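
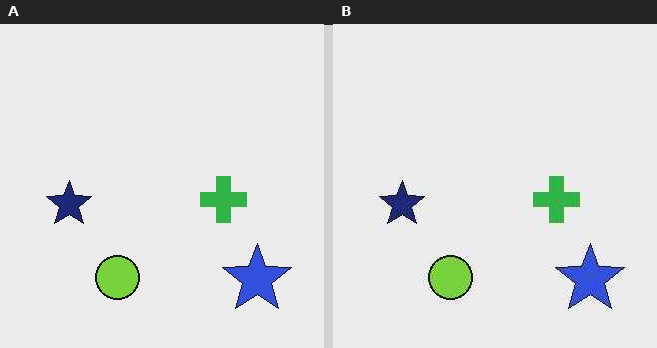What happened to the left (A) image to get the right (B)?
This is the original image given moderate JPEG compression.

Blocky 8×8 compression artifacts appear around shape edges and the flat background shows ringing — characteristic JPEG degradation.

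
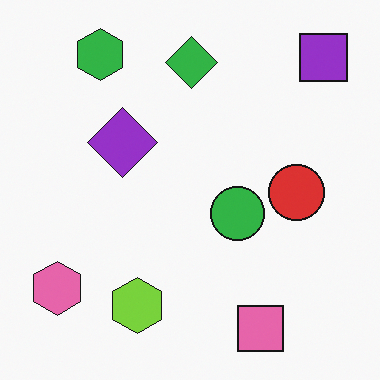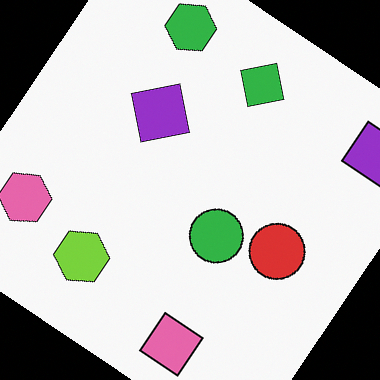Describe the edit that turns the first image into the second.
The transformation is: rotated clockwise by a large amount — several tens of degrees.

Every shape is tilted by the same angle and the image corners show triangular fill wedges — a whole-image rotation by a non-right angle.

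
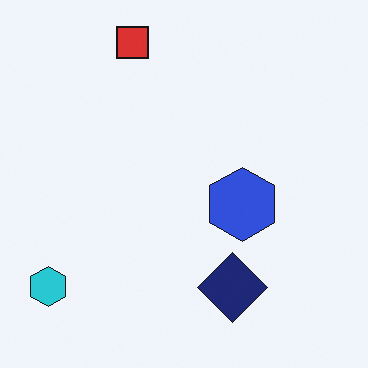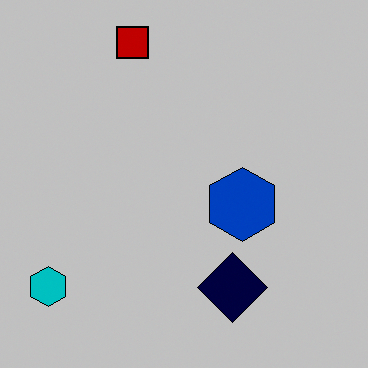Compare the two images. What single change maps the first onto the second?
This is the original image heavily posterized to just a handful of flat colors.

Each flat color has snapped to a coarser quantized level — most visibly, the near-white background has dropped to a flat grey.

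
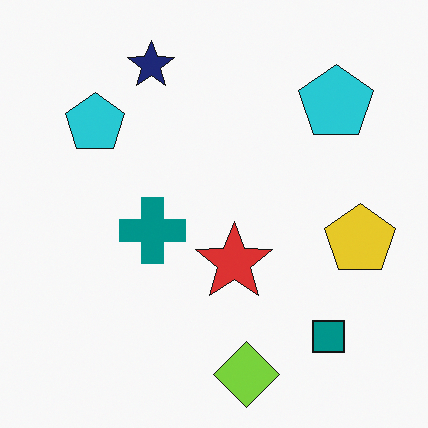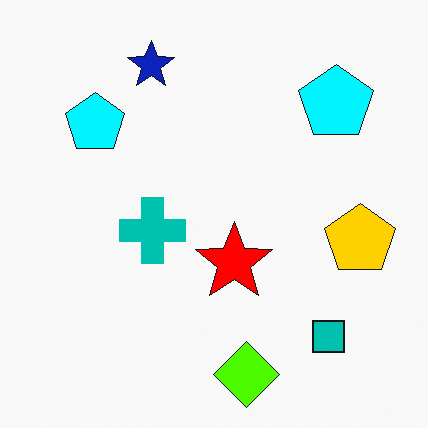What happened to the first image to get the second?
The transformation is: heavily oversaturated.

All colors are more vivid — a global saturation change.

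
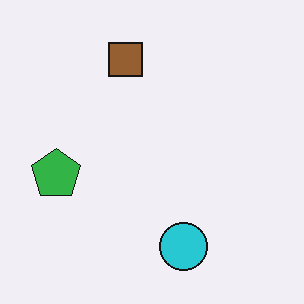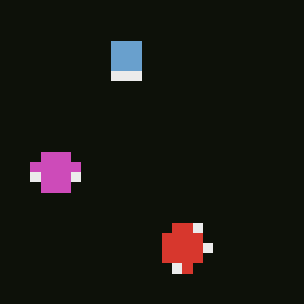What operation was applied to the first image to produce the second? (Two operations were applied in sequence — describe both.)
It was color-inverted (negative), then heavily pixelated into large blocks.

The light background has become dark and every shape's color is its complement — a photographic negative. Shapes are reduced to large square blocks; fine edges and outlines are lost — a downscale-then-upscale (mosaic) effect.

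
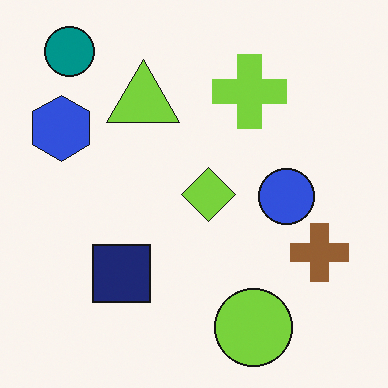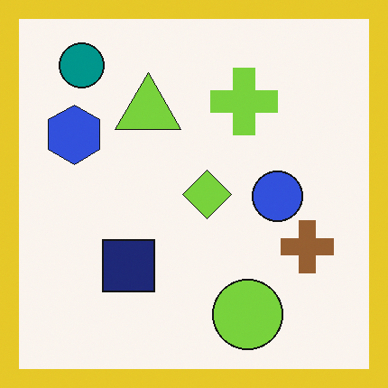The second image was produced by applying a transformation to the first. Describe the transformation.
This is the original image framed with a yellow border.

A solid yellow frame runs around the edge of the second image, with the content slightly shrunk inside it.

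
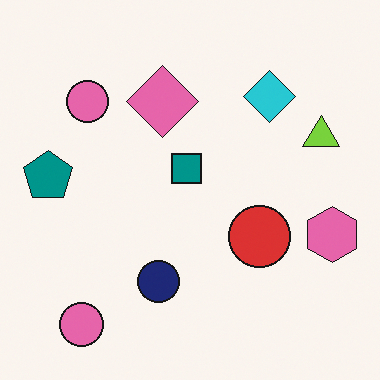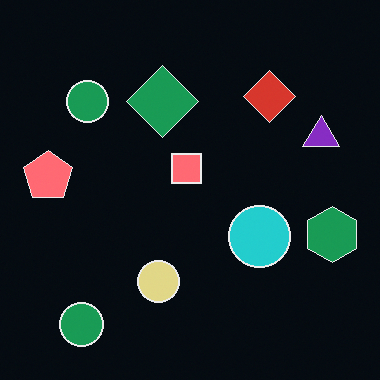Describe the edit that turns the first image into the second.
The transformation is: color-inverted (negative).

The light background has become dark and every shape's color is its complement — a photographic negative.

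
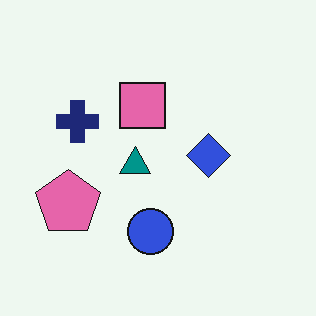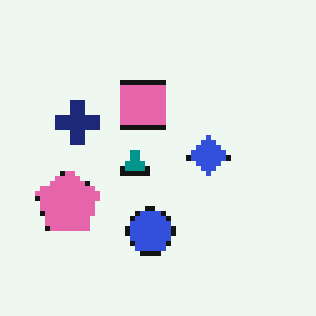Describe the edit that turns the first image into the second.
The transformation is: mildly pixelated.

Shapes are reduced to large square blocks; fine edges and outlines are lost — a downscale-then-upscale (mosaic) effect.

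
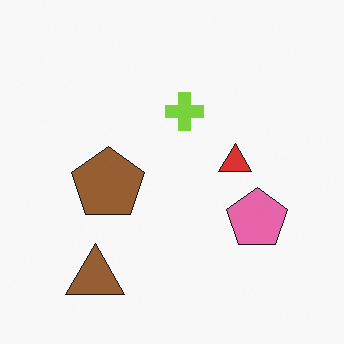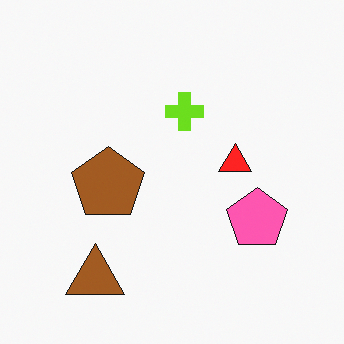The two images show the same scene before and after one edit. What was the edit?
This is the original image slightly oversaturated.

All colors are more vivid — a global saturation change.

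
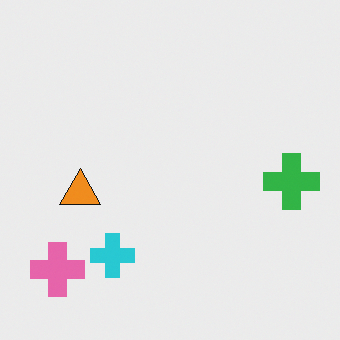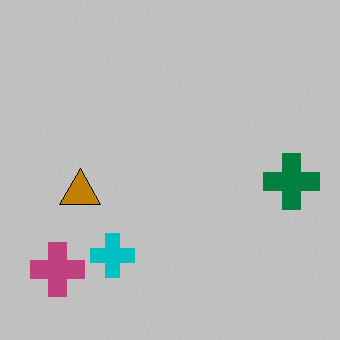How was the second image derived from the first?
The second image is the first heavily posterized to just a handful of flat colors.

Each flat color has snapped to a coarser quantized level — most visibly, the near-white background has dropped to a flat grey.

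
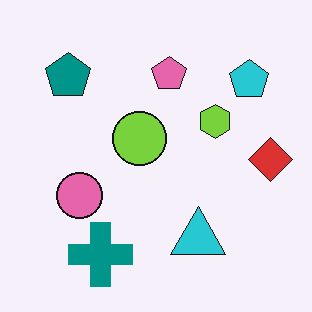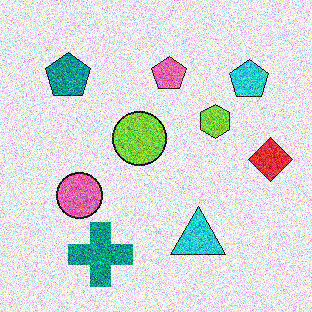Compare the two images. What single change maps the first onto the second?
The second image is the first degraded with heavy additive noise.

Random speckle covers the whole image, including the flat background.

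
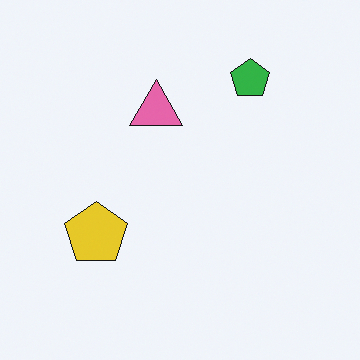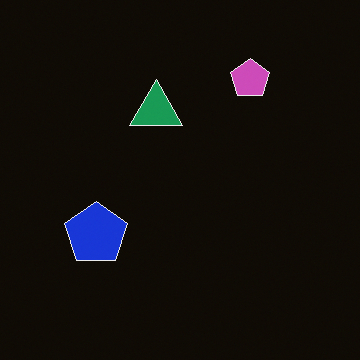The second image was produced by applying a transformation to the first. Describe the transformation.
The second image is the first color-inverted (negative).

The light background has become dark and every shape's color is its complement — a photographic negative.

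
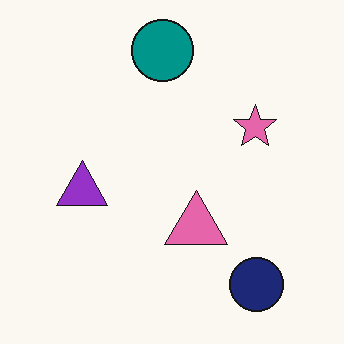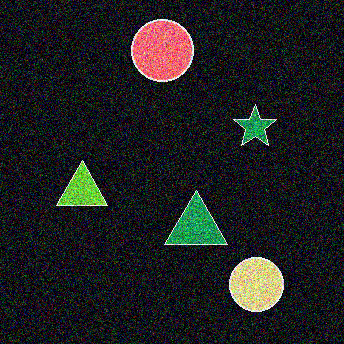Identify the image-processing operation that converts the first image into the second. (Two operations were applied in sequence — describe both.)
Color-inverted (negative), then degraded with a thick layer of grain.

The light background has become dark and every shape's color is its complement — a photographic negative. Random speckle covers the whole image, including the flat background.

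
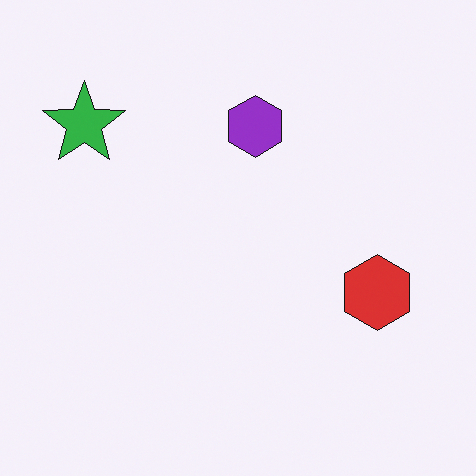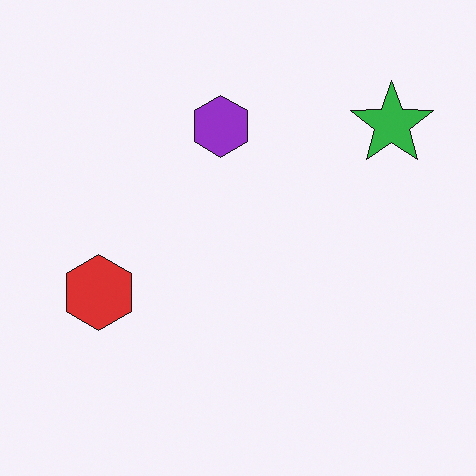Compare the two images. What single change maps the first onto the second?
It was flipped horizontally (left ↔ right).

The green star is in the top-left of the first image and the top-right of the second — shapes on opposite sides of the vertical midline have swapped in a mirror flip.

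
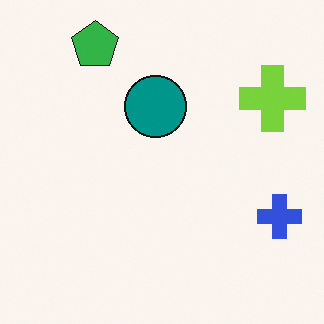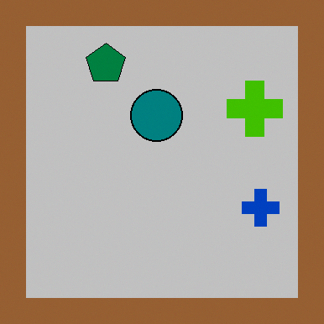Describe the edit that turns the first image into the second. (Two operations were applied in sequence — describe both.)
It was aggressively posterized, then framed with a brown border.

Each flat color has snapped to a coarser quantized level — most visibly, the near-white background has dropped to a flat grey. A solid brown frame runs around the edge of the second image, with the content slightly shrunk inside it.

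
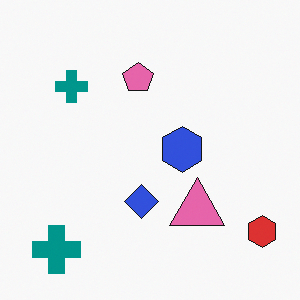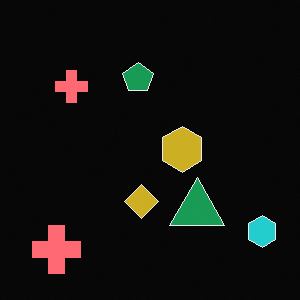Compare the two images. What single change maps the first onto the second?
This is the original image color-inverted (negative).

The light background has become dark and every shape's color is its complement — a photographic negative.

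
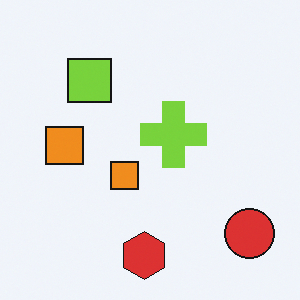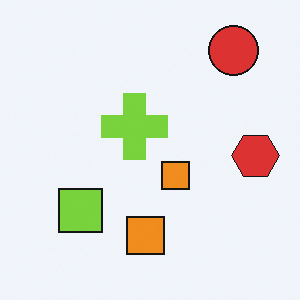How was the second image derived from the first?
Rotated 90° counter-clockwise.

The red circle sits in the bottom-right of the first image and the top-right of the second — consistent with a whole-image 90° counter-clockwise rotation.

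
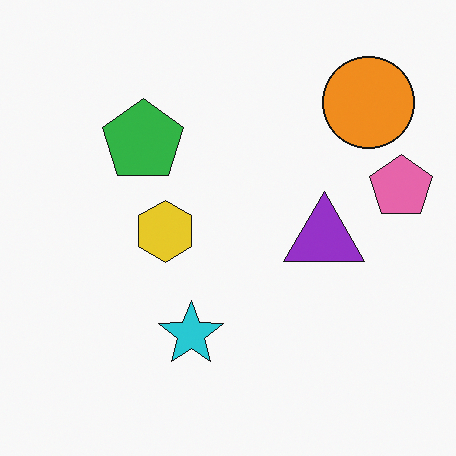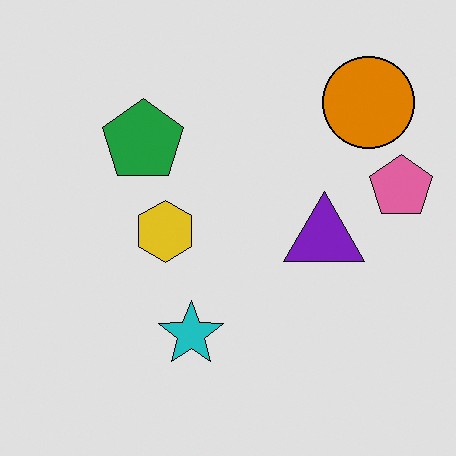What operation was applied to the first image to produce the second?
The transformation is: moderately posterized.

Each flat color has snapped to a coarser quantized level — most visibly, the near-white background has dropped to a flat grey.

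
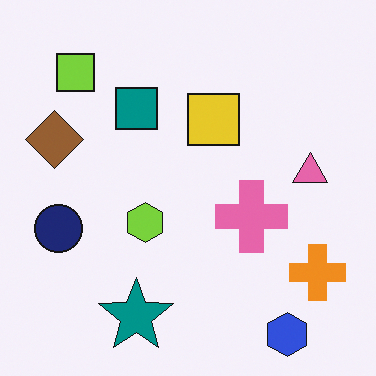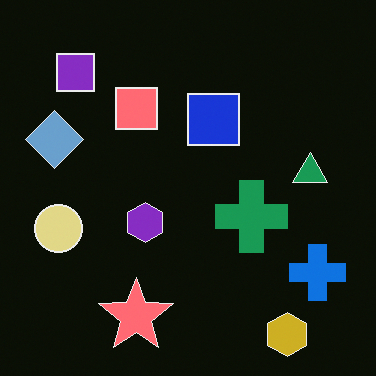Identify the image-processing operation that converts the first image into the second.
The image was color-inverted (negative).

The light background has become dark and every shape's color is its complement — a photographic negative.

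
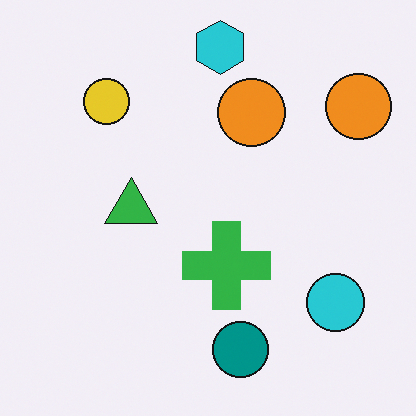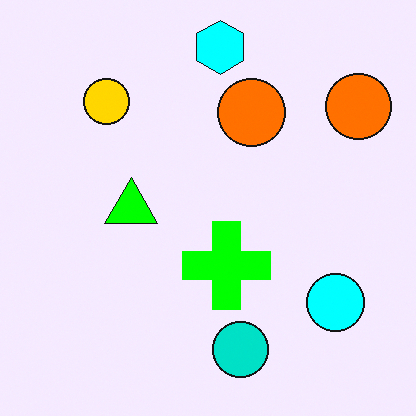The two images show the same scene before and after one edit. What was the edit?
The transformation is: made much more vivid (saturation change).

All colors are more vivid — a global saturation change.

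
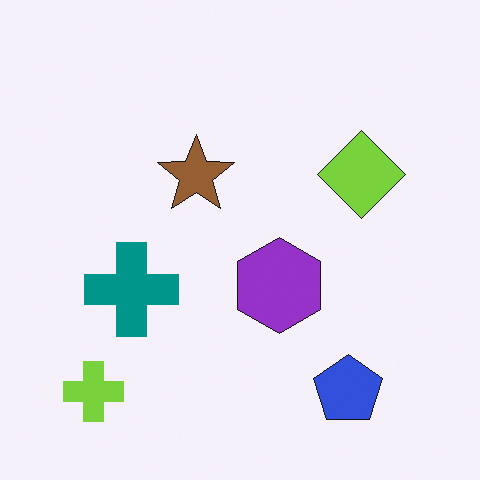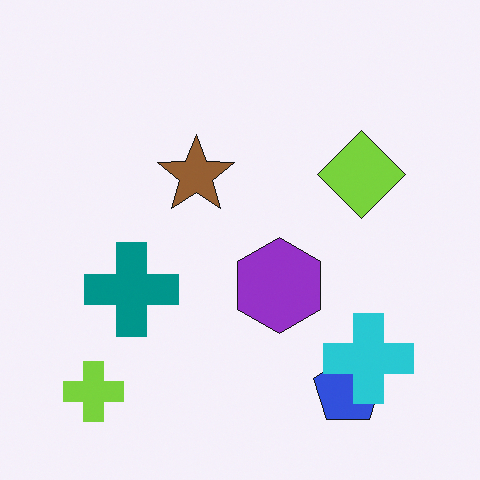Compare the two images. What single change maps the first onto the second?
Overlaid with an additional cyan cross.

A cyan cross appears in the second image that is absent from the first.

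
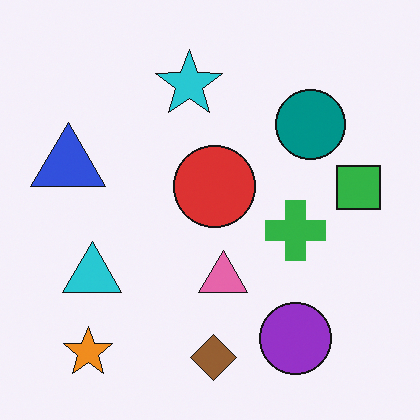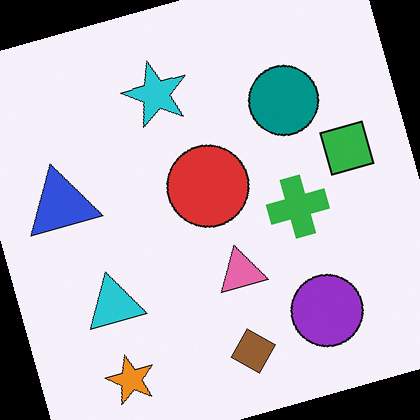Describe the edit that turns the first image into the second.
The transformation is: rotated counter-clockwise by a clearly visible amount.

Every shape is tilted by the same angle and the image corners show triangular fill wedges — a whole-image rotation by a non-right angle.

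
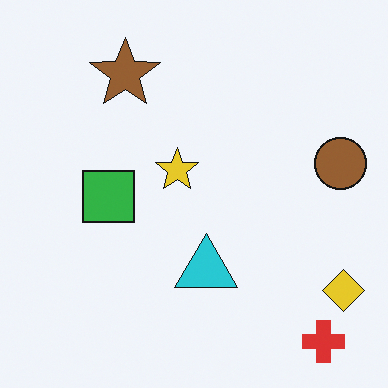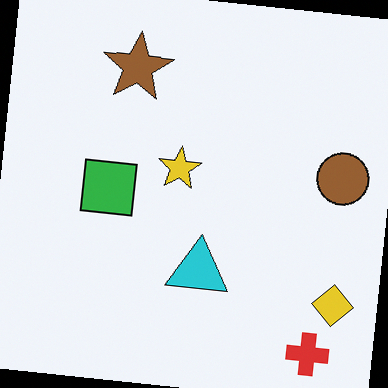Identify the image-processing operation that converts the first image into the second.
Rotated clockwise by a few degrees.

Every shape is tilted by the same angle and the image corners show triangular fill wedges — a whole-image rotation by a non-right angle.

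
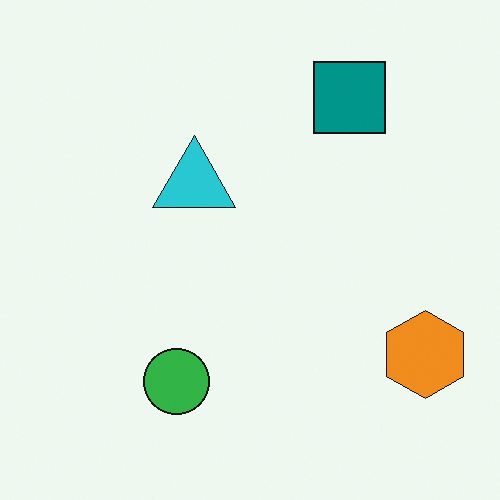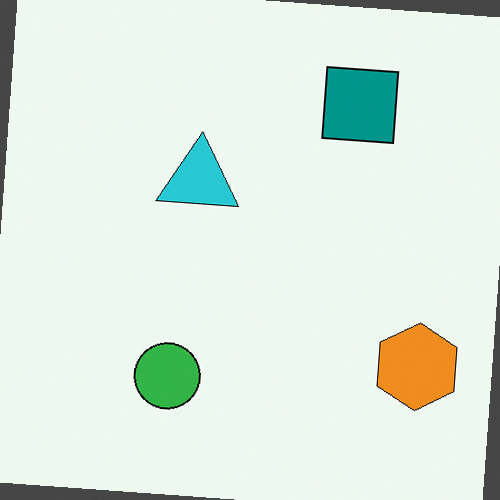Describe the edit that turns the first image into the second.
The transformation is: rotated clockwise by a slight angle.

Every shape is tilted by the same angle and the image corners show triangular fill wedges — a whole-image rotation by a non-right angle.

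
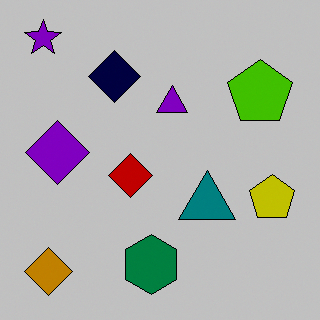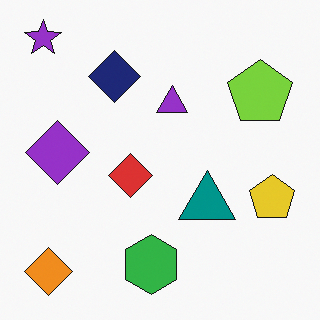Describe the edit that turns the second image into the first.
The transformation is: aggressively posterized.

Each flat color has snapped to a coarser quantized level — most visibly, the near-white background has dropped to a flat grey.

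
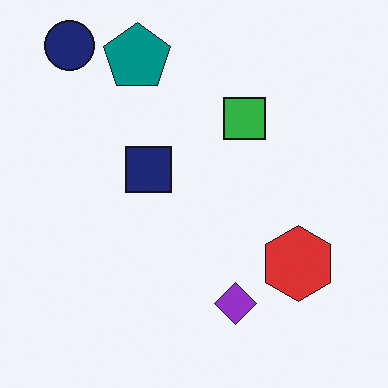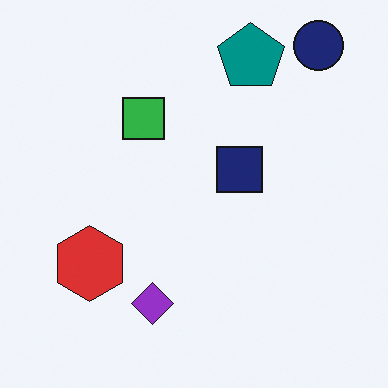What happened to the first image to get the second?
The image was flipped horizontally (left ↔ right).

The navy circle is in the top-left of the first image and the top-right of the second — shapes on opposite sides of the vertical midline have swapped in a mirror flip.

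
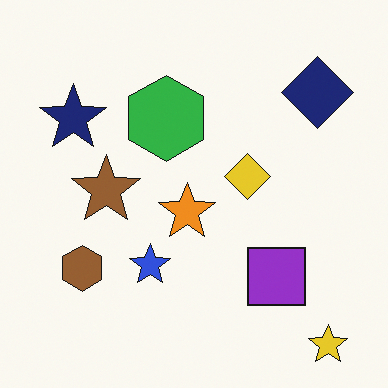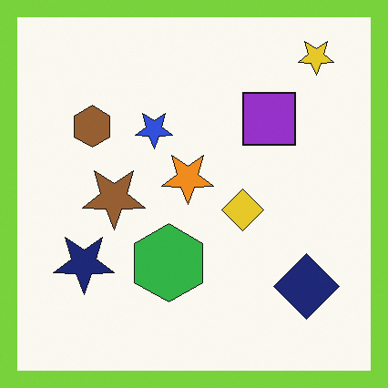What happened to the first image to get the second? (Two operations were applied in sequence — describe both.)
The image was flipped vertically (top ↔ bottom), then framed with a lime border.

The yellow star is in the bottom-right of the first image and the top-right of the second — shapes on opposite sides of the horizontal midline have swapped in a mirror flip. A solid lime frame runs around the edge of the second image, with the content slightly shrunk inside it.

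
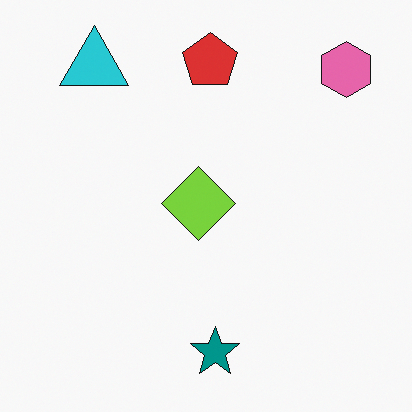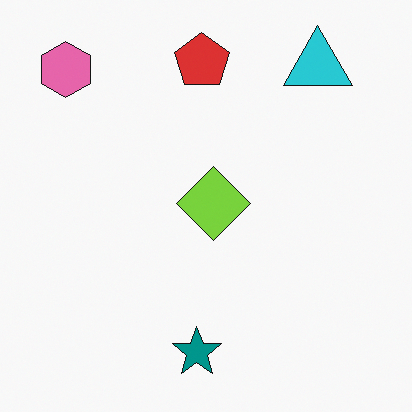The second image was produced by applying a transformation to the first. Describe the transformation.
The image was flipped horizontally (left ↔ right).

The pink hexagon is in the top-right of the first image and the top-left of the second — shapes on opposite sides of the vertical midline have swapped in a mirror flip.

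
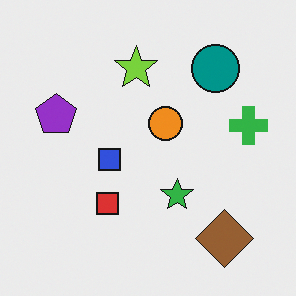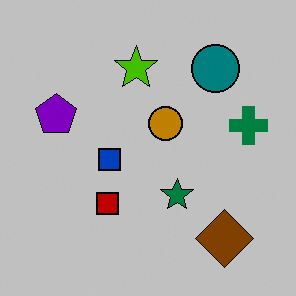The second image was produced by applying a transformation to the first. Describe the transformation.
Aggressively posterized.

Each flat color has snapped to a coarser quantized level — most visibly, the near-white background has dropped to a flat grey.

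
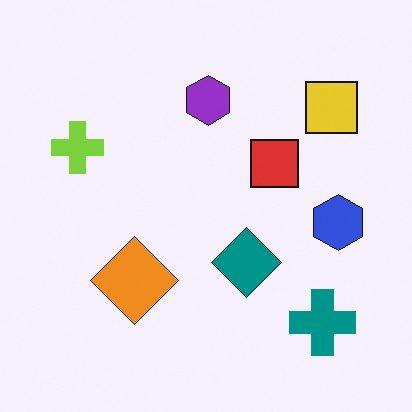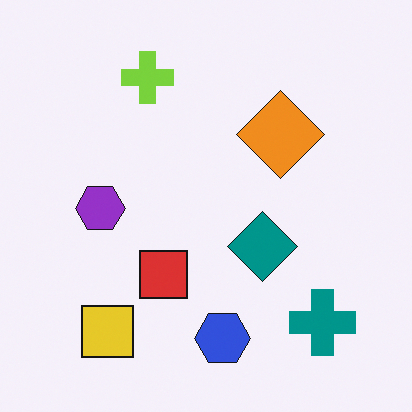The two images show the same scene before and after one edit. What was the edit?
This is the original image transposed (reflected across the top-left ↔ bottom-right diagonal).

Shapes have swapped their row and column positions — what was in the top-right is now in the bottom-left — a diagonal reflection.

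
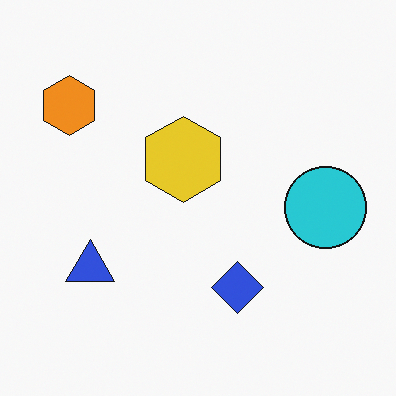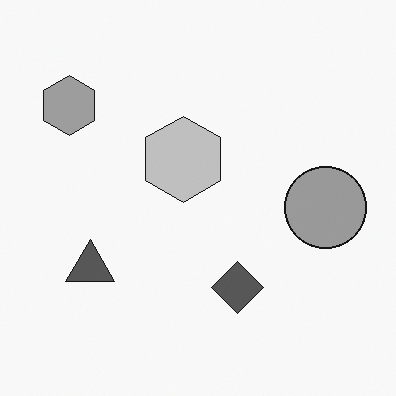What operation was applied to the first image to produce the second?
It was converted to grayscale.

All color is removed — every shape is now a shade of grey.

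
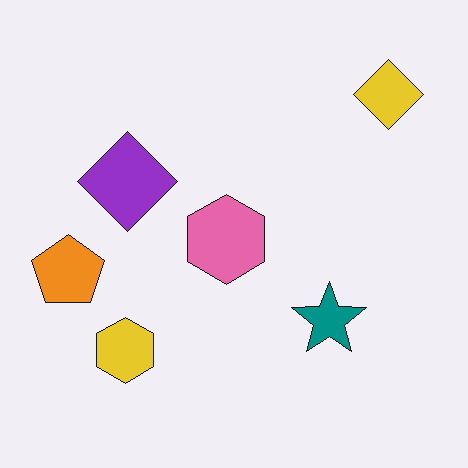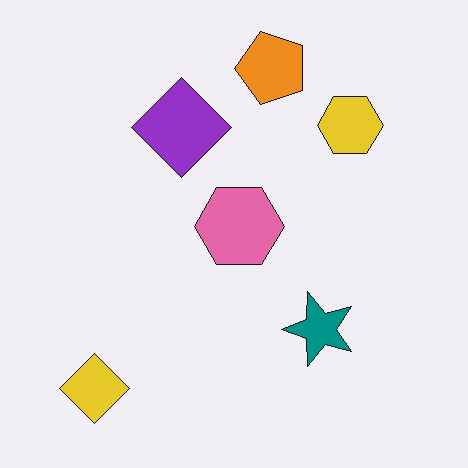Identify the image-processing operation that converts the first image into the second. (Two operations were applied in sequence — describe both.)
This is the original image transposed (reflected across the top-left ↔ bottom-right diagonal), then JPEG-compressed with visible artifacts.

Shapes have swapped their row and column positions — what was in the top-right is now in the bottom-left — a diagonal reflection. Blocky 8×8 compression artifacts appear around shape edges and the flat background shows ringing — characteristic JPEG degradation.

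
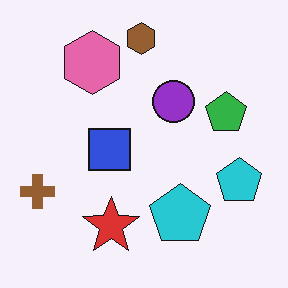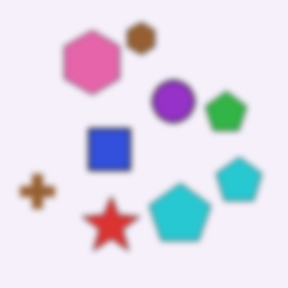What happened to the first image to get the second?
This is the original image moderately blurred.

Shape edges and outlines are uniformly softened across the whole image.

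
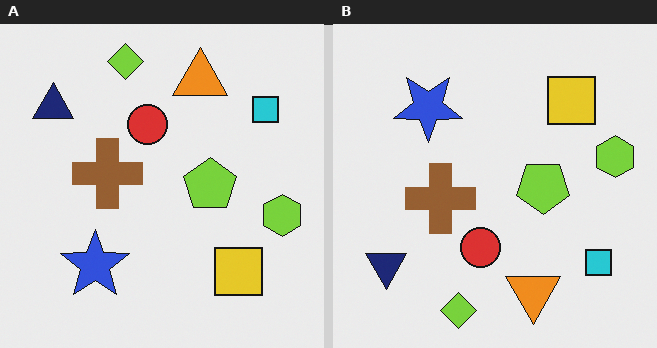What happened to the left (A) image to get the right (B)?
It was flipped vertically (top ↔ bottom).

The lime diamond is in the top of the left (A) image and the bottom of the right (B) — shapes on opposite sides of the horizontal midline have swapped in a mirror flip.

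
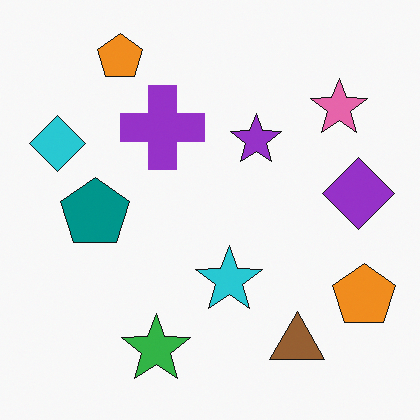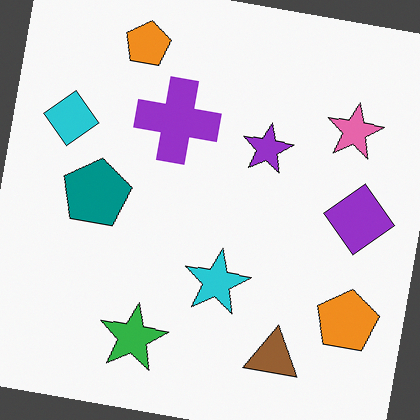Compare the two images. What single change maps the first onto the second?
The second image is the first rotated clockwise by a few degrees.

Every shape is tilted by the same angle and the image corners show triangular fill wedges — a whole-image rotation by a non-right angle.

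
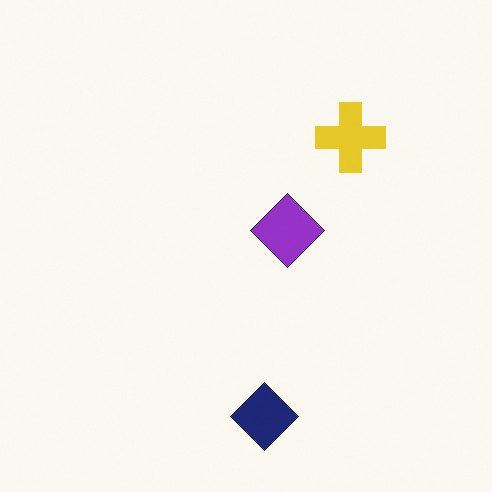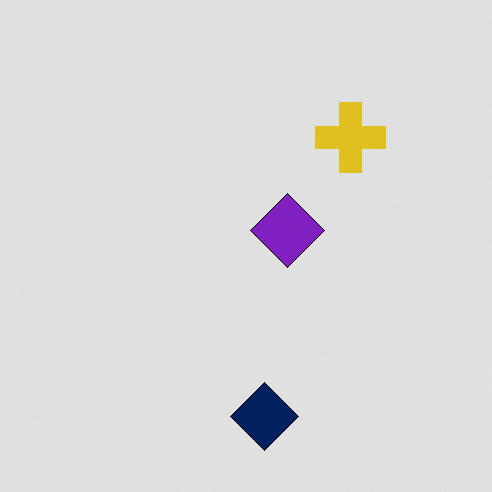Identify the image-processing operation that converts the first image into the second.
Moderately posterized.

Each flat color has snapped to a coarser quantized level — most visibly, the near-white background has dropped to a flat grey.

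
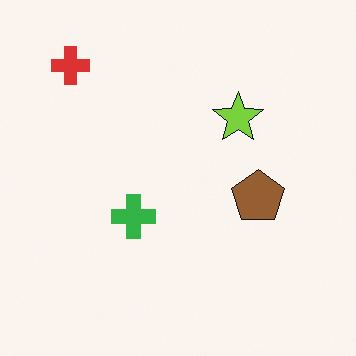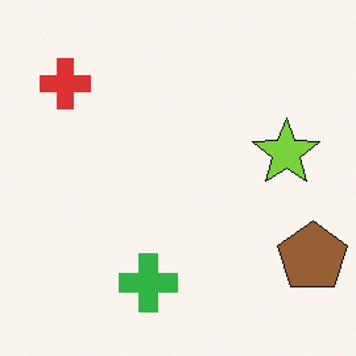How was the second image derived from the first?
This is the original image cropped slightly and scaled back up.

The visible shapes are larger and the field of view is narrower; shapes near the original edges may be partly or wholly outside the frame — a crop-and-rescale.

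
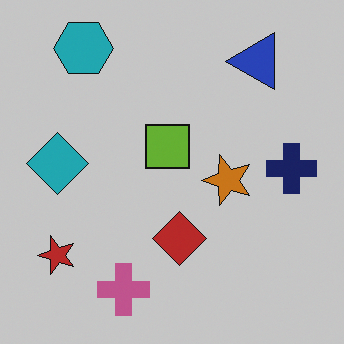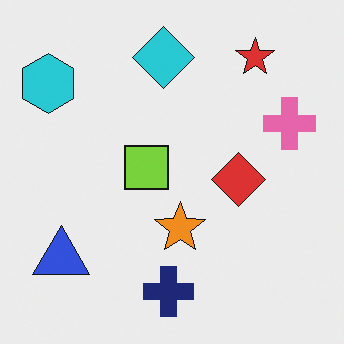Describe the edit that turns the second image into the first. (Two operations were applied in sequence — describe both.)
Slightly darkened, then transposed (reflected across the top-left ↔ bottom-right diagonal).

Every pixel — background and shapes alike — is uniformly darkened. Shapes have swapped their row and column positions — what was in the top-right is now in the bottom-left — a diagonal reflection.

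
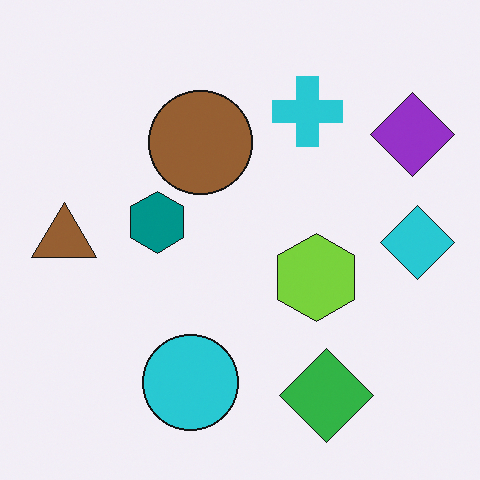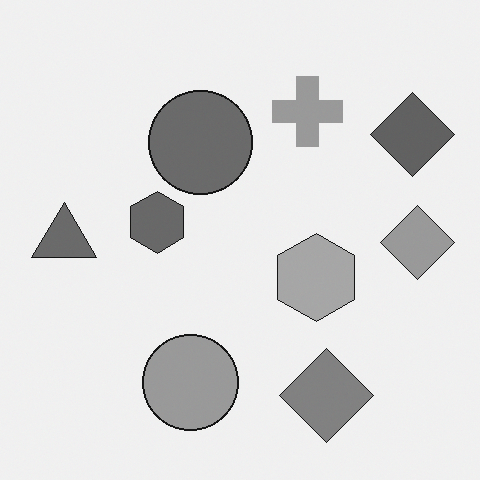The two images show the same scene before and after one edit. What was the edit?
This is the original image converted to grayscale.

All color is removed — every shape is now a shade of grey.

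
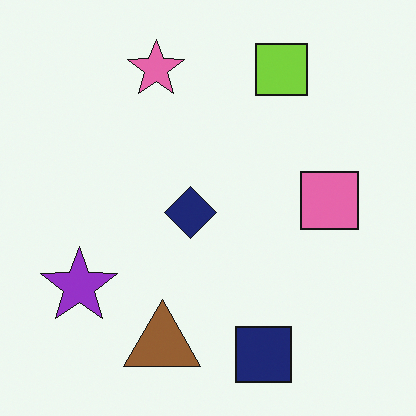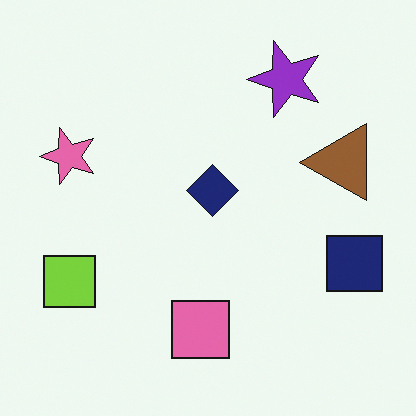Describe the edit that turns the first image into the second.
This is the original image transposed (reflected across the top-left ↔ bottom-right diagonal).

Shapes have swapped their row and column positions — what was in the top-right is now in the bottom-left — a diagonal reflection.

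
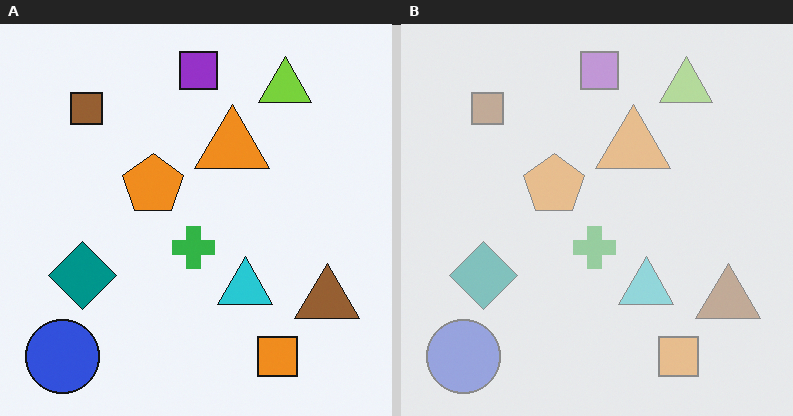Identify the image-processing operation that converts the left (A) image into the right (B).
It was given much lower contrast.

Tones are pushed toward mid-grey across the whole image — a global contrast change.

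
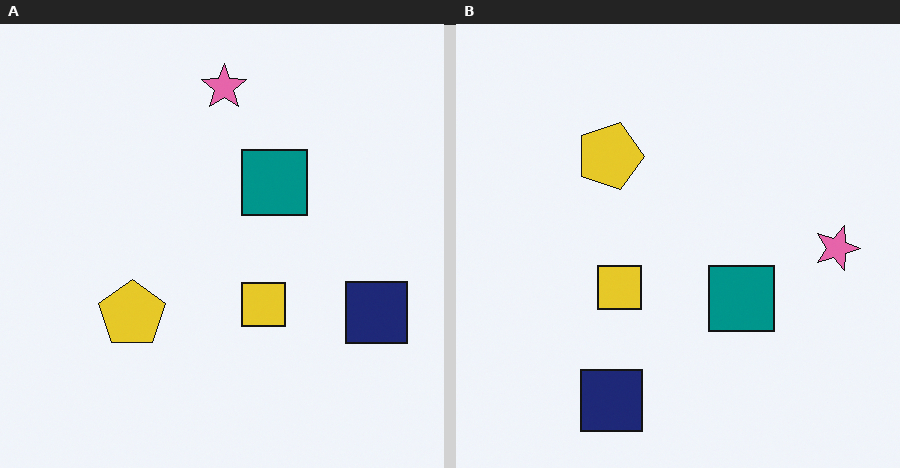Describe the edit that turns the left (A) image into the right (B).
The transformation is: rotated 90° clockwise.

The navy square sits in the right of the left (A) image and the bottom of the right (B) — consistent with a whole-image 90° clockwise rotation.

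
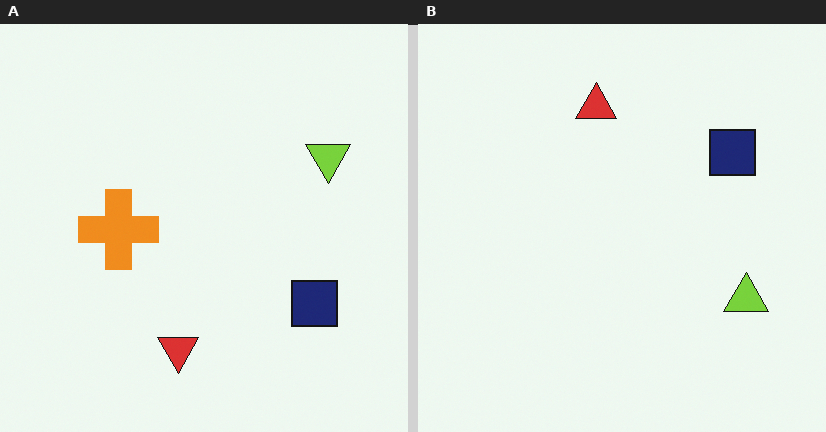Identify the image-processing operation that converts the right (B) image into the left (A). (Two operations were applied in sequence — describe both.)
The transformation is: flipped vertically (top ↔ bottom), then overlaid with an additional orange cross.

The red triangle is in the top of the right (B) image and the bottom of the left (A) — shapes on opposite sides of the horizontal midline have swapped in a mirror flip. An orange cross appears in the left (A) image that is absent from the right (B).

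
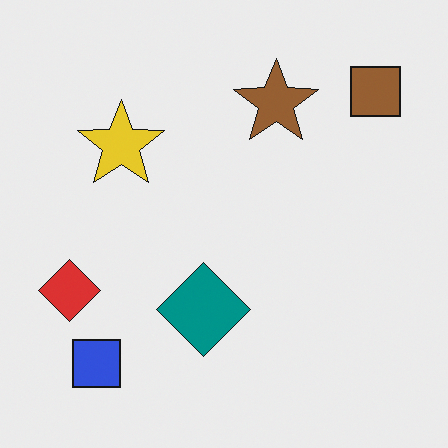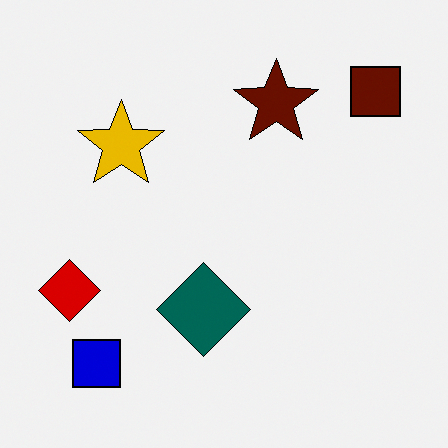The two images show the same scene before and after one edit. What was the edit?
It was given much higher contrast.

Tones are pushed away from mid-grey across the whole image — a global contrast change.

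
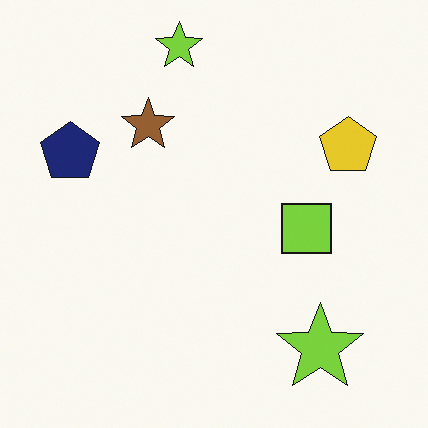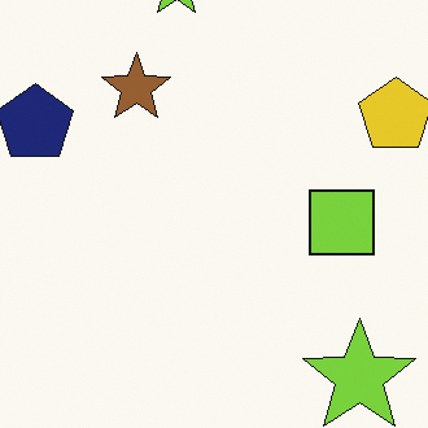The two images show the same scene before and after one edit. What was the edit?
The transformation is: cropped slightly and scaled back up.

The visible shapes are larger and the field of view is narrower; shapes near the original edges may be partly or wholly outside the frame — a crop-and-rescale.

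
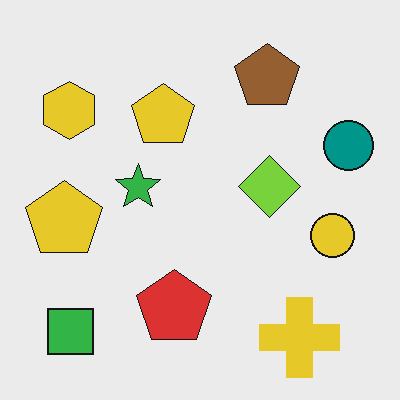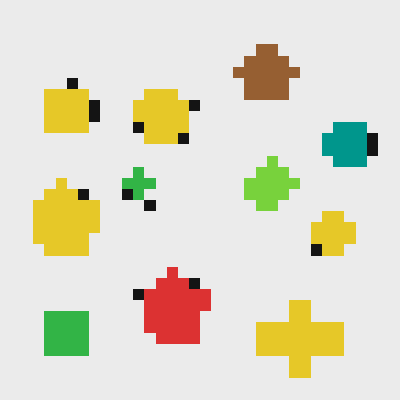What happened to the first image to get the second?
The second image is the first heavily pixelated into large blocks.

Shapes are reduced to large square blocks; fine edges and outlines are lost — a downscale-then-upscale (mosaic) effect.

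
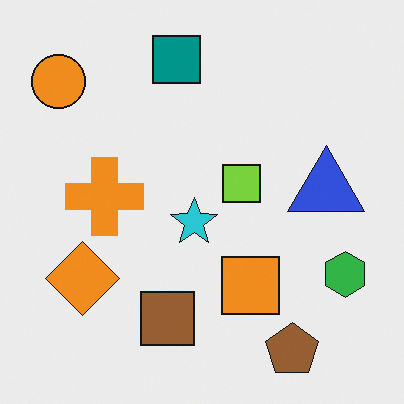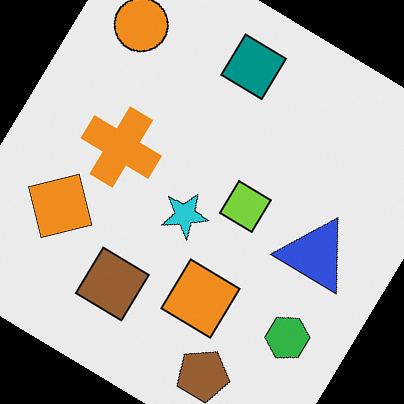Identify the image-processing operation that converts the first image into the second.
The image was rotated clockwise by a large amount — several tens of degrees.

Every shape is tilted by the same angle and the image corners show triangular fill wedges — a whole-image rotation by a non-right angle.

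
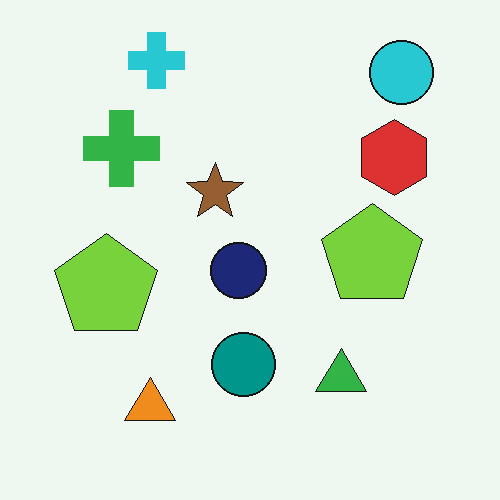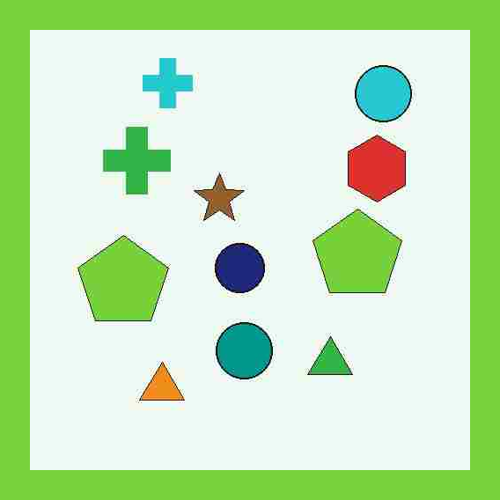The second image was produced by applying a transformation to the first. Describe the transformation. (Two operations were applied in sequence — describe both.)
It was degraded with heavy JPEG compression, then framed with a lime border.

Blocky 8×8 compression artifacts appear around shape edges and the flat background shows ringing — characteristic JPEG degradation. A solid lime frame runs around the edge of the second image, with the content slightly shrunk inside it.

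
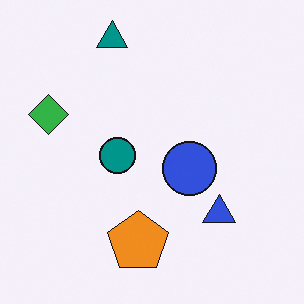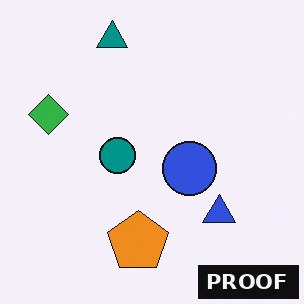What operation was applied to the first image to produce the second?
The image was watermarked with the text "PROOF" in the lower-right corner.

A dark label reading "PROOF" appears in the lower-right corner.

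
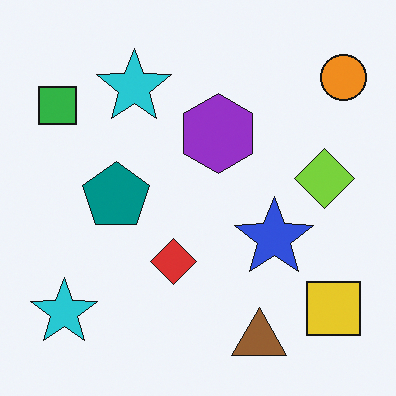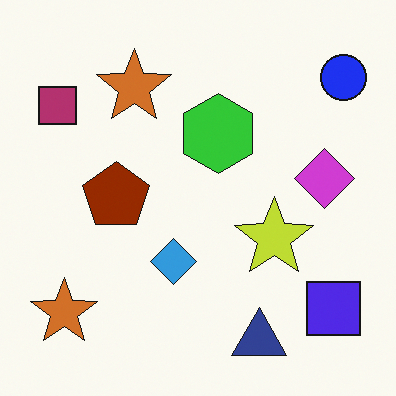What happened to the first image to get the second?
This is the original image hue-shifted through roughly half the color wheel.

Every shape's color has rotated by the same amount around the hue wheel — a uniform hue shift.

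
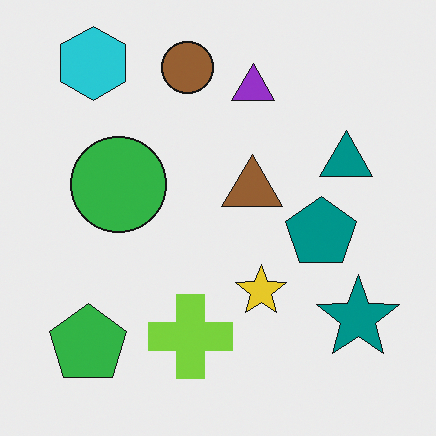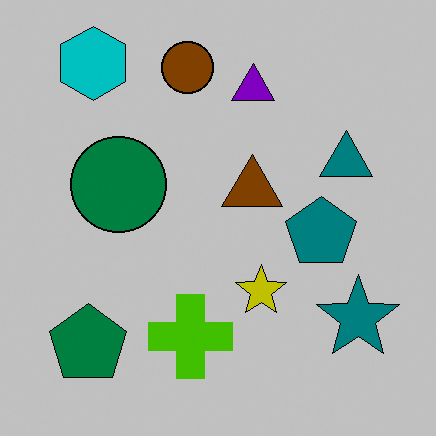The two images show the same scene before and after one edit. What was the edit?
The second image is the first heavily posterized to just a handful of flat colors.

Each flat color has snapped to a coarser quantized level — most visibly, the near-white background has dropped to a flat grey.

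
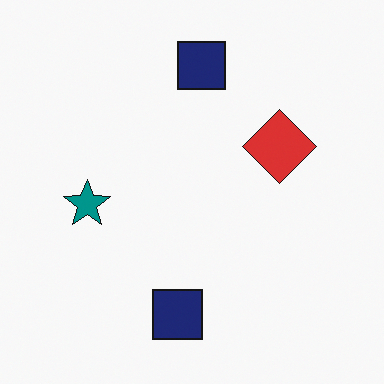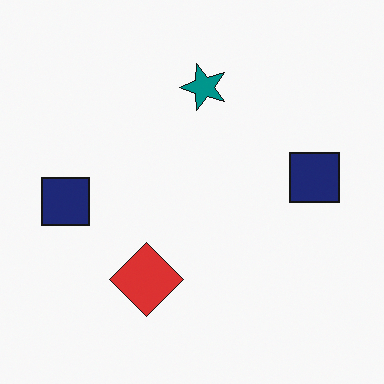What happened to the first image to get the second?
The image was transposed (reflected across the top-left ↔ bottom-right diagonal).

Shapes have swapped their row and column positions — what was in the top-right is now in the bottom-left — a diagonal reflection.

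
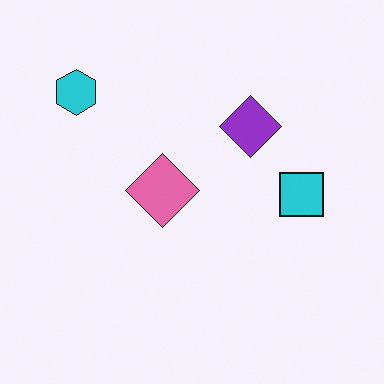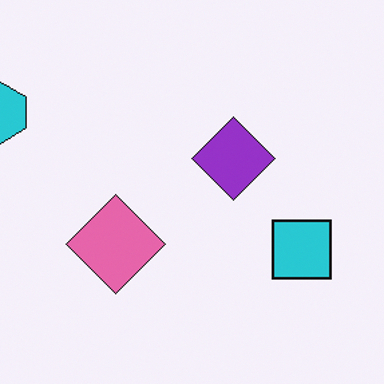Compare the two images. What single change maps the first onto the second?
The second image is the first cropped slightly and scaled back up.

The visible shapes are larger and the field of view is narrower; shapes near the original edges may be partly or wholly outside the frame — a crop-and-rescale.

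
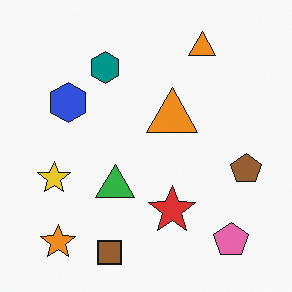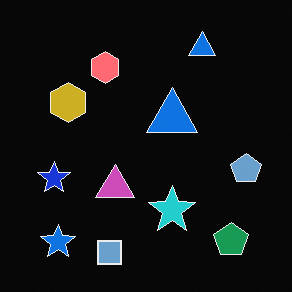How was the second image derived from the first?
The image was color-inverted (negative).

The light background has become dark and every shape's color is its complement — a photographic negative.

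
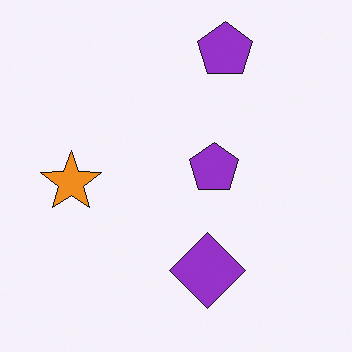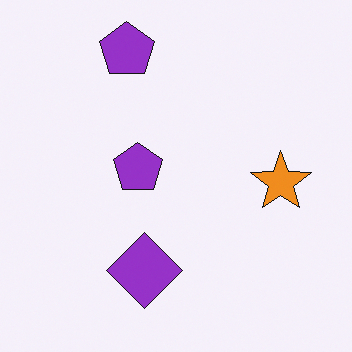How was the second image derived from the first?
The second image is the first flipped horizontally (left ↔ right).

The orange star is in the left of the first image and the right of the second — shapes on opposite sides of the vertical midline have swapped in a mirror flip.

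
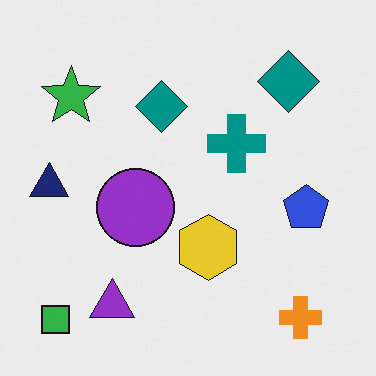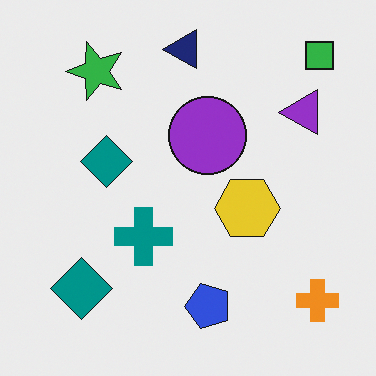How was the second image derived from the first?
The second image is the first transposed (reflected across the top-left ↔ bottom-right diagonal).

Shapes have swapped their row and column positions — what was in the top-right is now in the bottom-left — a diagonal reflection.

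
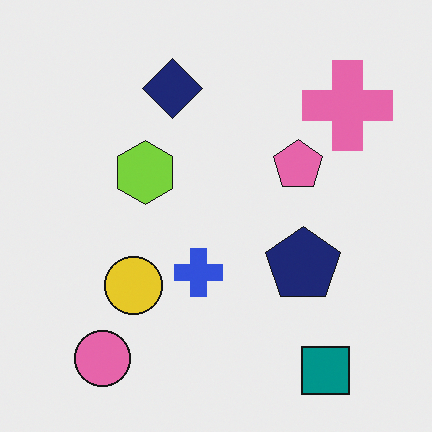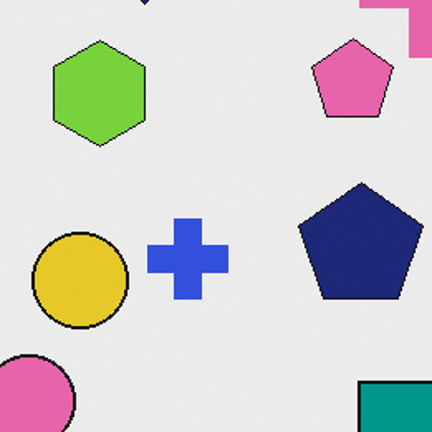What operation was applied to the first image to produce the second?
The transformation is: cropped to a noticeably smaller region and rescaled.

The visible shapes are larger and the field of view is narrower; shapes near the original edges may be partly or wholly outside the frame — a crop-and-rescale.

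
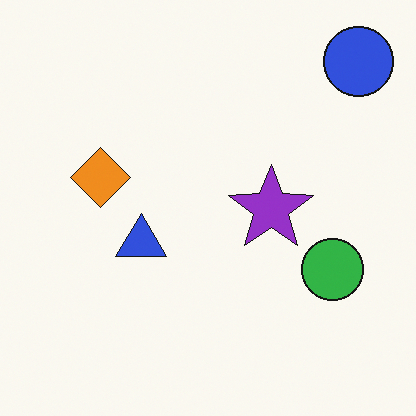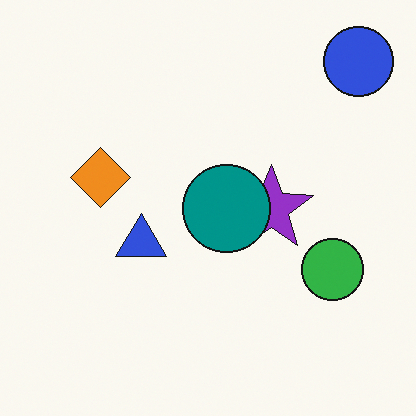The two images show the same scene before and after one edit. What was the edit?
The image was overlaid with an additional teal circle.

A teal circle appears in the second image that is absent from the first.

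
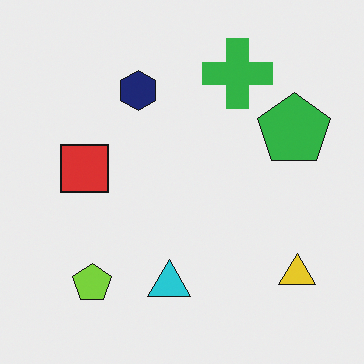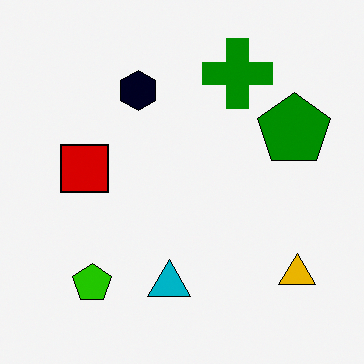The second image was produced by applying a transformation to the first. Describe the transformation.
The transformation is: given much higher contrast.

Tones are pushed away from mid-grey across the whole image — a global contrast change.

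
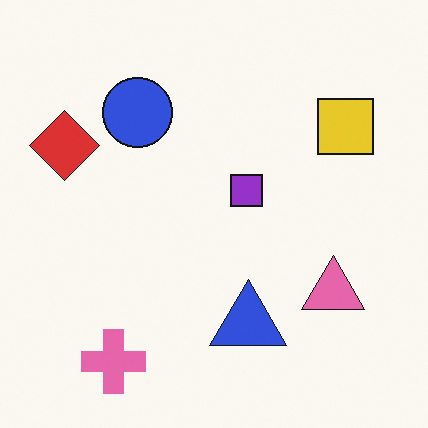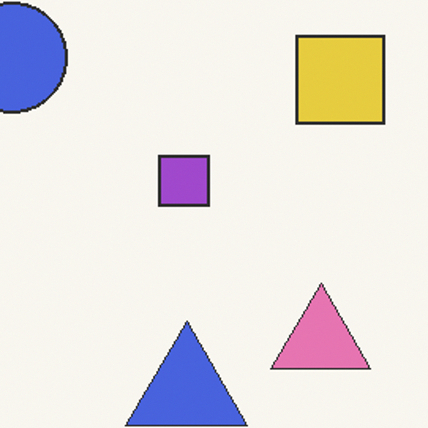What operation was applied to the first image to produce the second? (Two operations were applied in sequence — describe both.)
The second image is the first given slightly reduced contrast, then cropped slightly and scaled back up.

Tones are pushed toward mid-grey across the whole image — a global contrast change. The visible shapes are larger and the field of view is narrower; shapes near the original edges may be partly or wholly outside the frame — a crop-and-rescale.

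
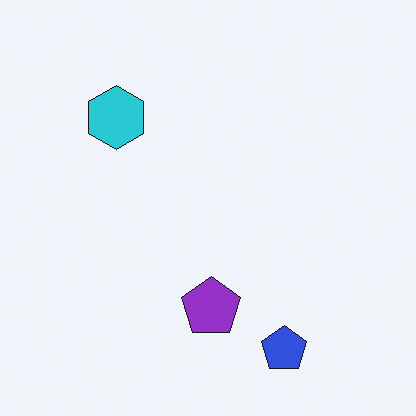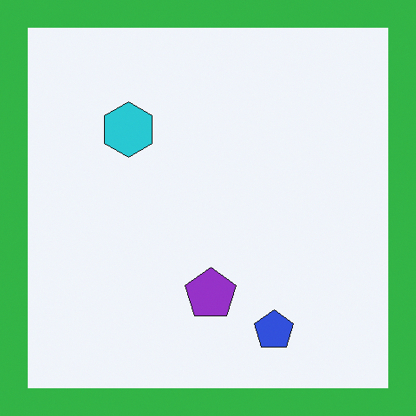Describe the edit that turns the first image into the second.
The transformation is: framed with a green border.

A solid green frame runs around the edge of the second image, with the content slightly shrunk inside it.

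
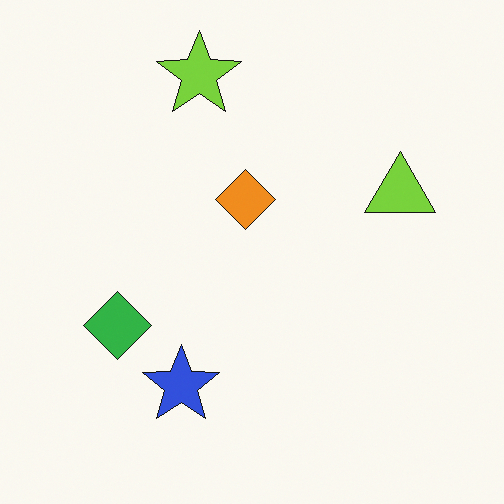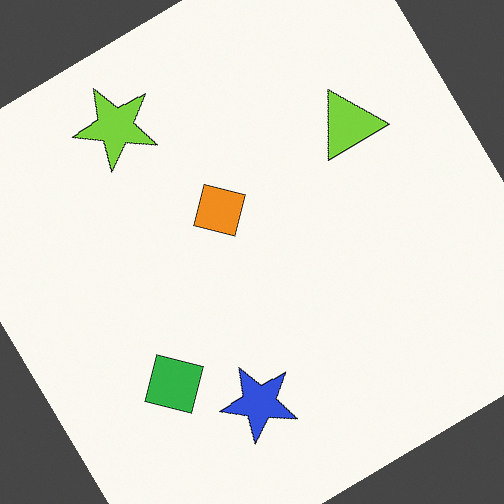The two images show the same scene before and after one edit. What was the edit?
This is the original image rotated counter-clockwise by a large amount — several tens of degrees.

Every shape is tilted by the same angle and the image corners show triangular fill wedges — a whole-image rotation by a non-right angle.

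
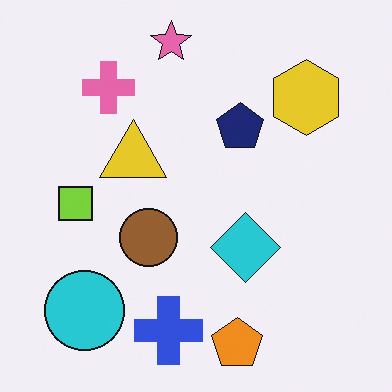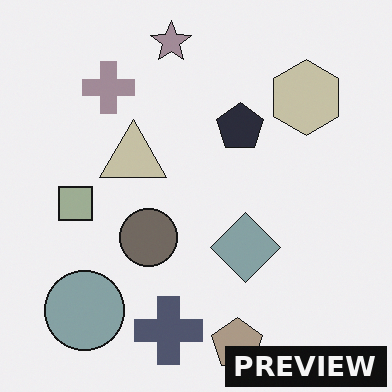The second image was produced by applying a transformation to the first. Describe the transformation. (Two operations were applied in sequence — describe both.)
It was heavily desaturated, then watermarked with the text "PREVIEW" in the lower-right corner.

All colors are more muted and greyish — a global saturation change. A dark label reading "PREVIEW" appears in the lower-right corner.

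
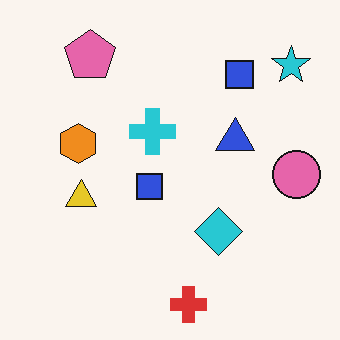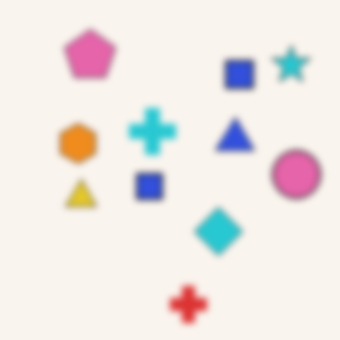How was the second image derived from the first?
The second image is the first noticeably gaussian-blurred.

Shape edges and outlines are uniformly softened across the whole image.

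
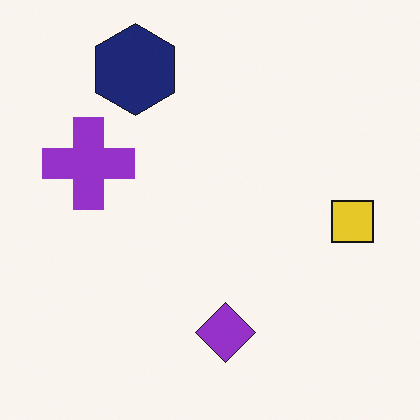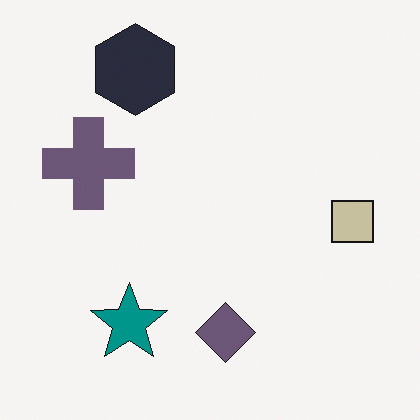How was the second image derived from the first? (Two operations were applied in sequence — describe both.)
This is the original image made much more muted (saturation change), then overlaid with an additional teal star.

All colors are more muted and greyish — a global saturation change. A teal star appears in the second image that is absent from the first.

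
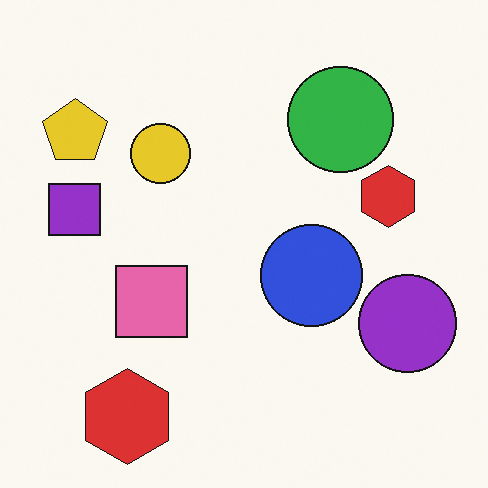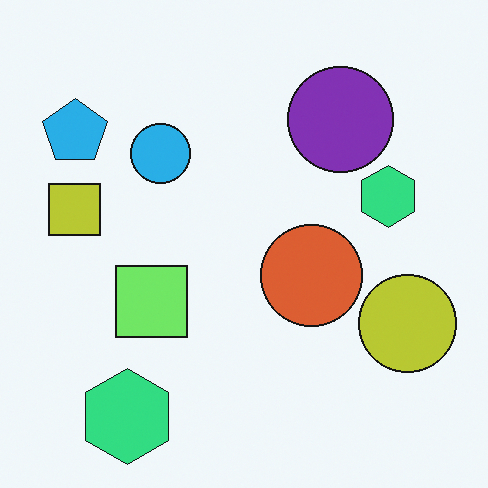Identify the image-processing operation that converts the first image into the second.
The image was hue-shifted noticeably.

Every shape's color has rotated by the same amount around the hue wheel — a uniform hue shift.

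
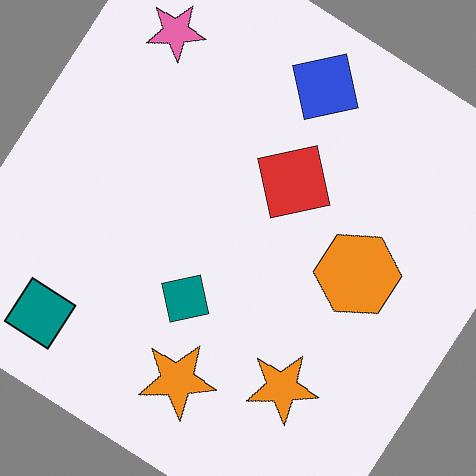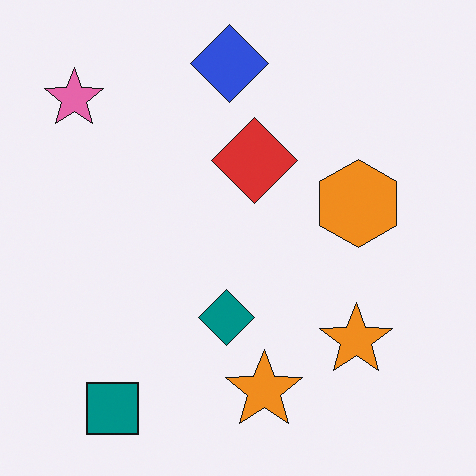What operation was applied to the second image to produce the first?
The first image is the second rotated clockwise by a large amount — several tens of degrees.

Every shape is tilted by the same angle and the image corners show triangular fill wedges — a whole-image rotation by a non-right angle.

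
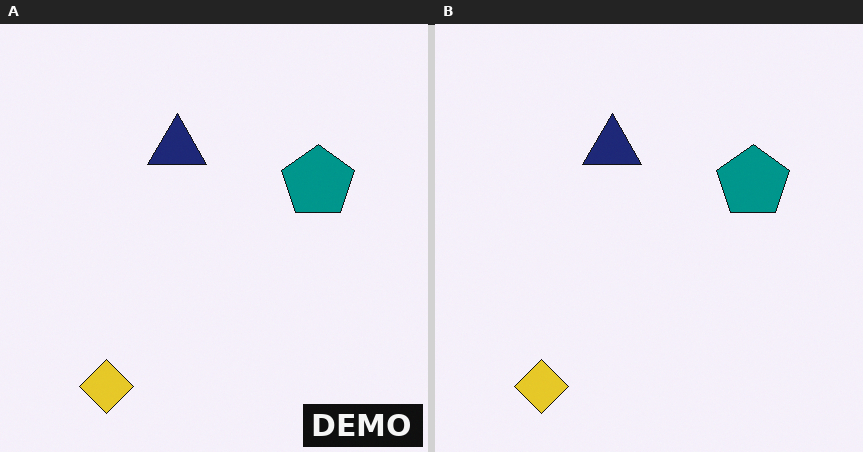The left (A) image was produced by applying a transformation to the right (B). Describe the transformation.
The image was watermarked with the text "DEMO" in the lower-right corner.

A dark label reading "DEMO" appears in the lower-right corner.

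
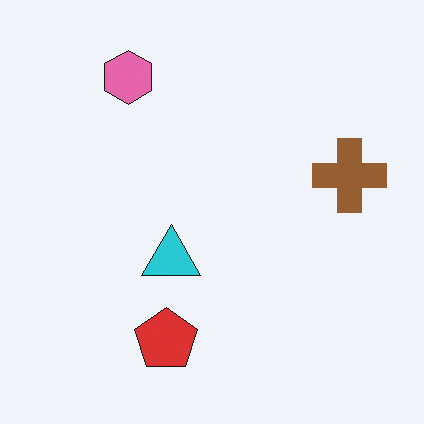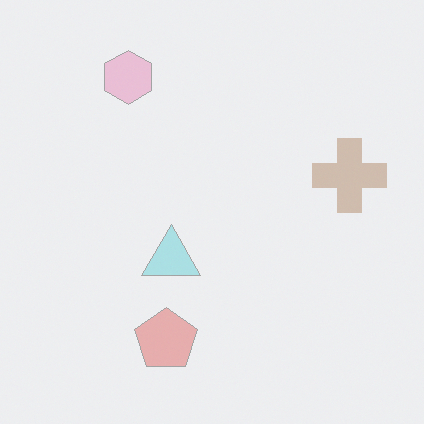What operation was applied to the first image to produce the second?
Washed out (contrast reduced).

Tones are pushed toward mid-grey across the whole image — a global contrast change.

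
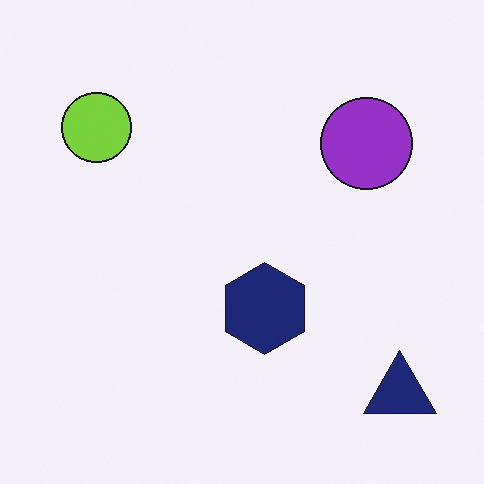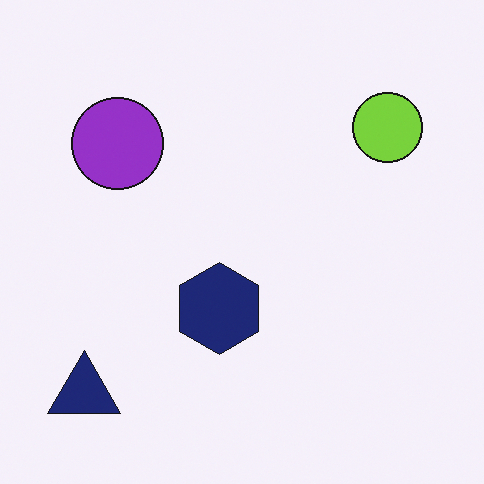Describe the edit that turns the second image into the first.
This is the original image flipped horizontally (left ↔ right).

The navy triangle is in the bottom-left of the second image and the bottom-right of the first — shapes on opposite sides of the vertical midline have swapped in a mirror flip.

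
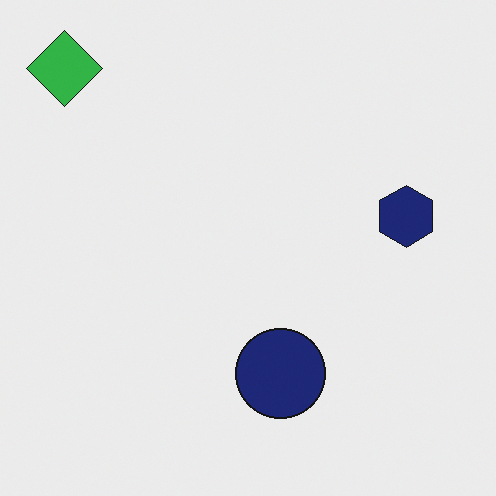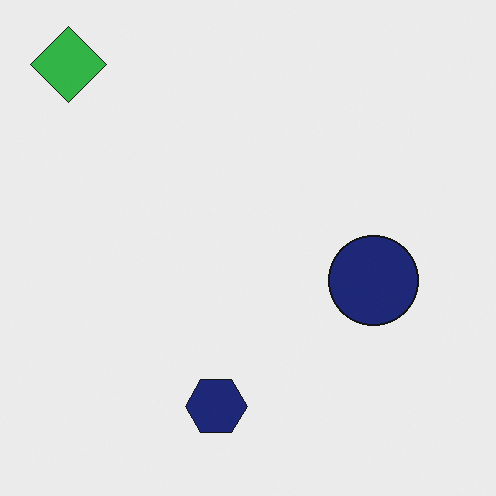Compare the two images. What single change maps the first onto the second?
The transformation is: transposed (reflected across the top-left ↔ bottom-right diagonal).

Shapes have swapped their row and column positions — what was in the top-right is now in the bottom-left — a diagonal reflection.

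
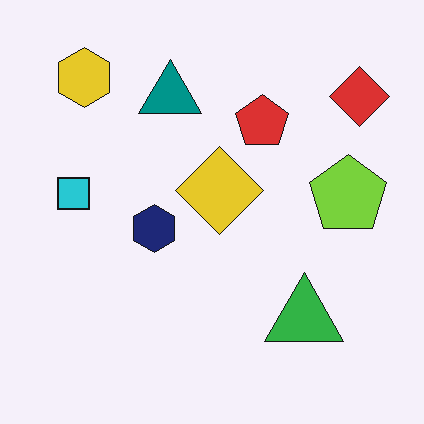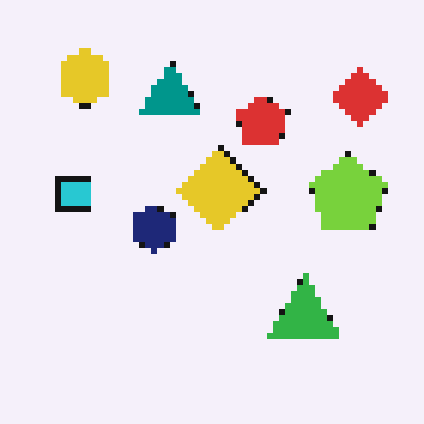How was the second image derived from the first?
The image was moderately pixelated.

Shapes are reduced to large square blocks; fine edges and outlines are lost — a downscale-then-upscale (mosaic) effect.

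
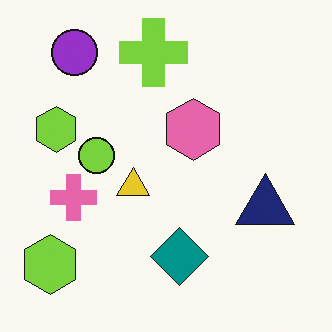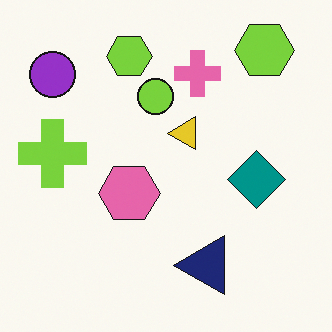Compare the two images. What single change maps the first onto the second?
Transposed (reflected across the top-left ↔ bottom-right diagonal).

Shapes have swapped their row and column positions — what was in the top-right is now in the bottom-left — a diagonal reflection.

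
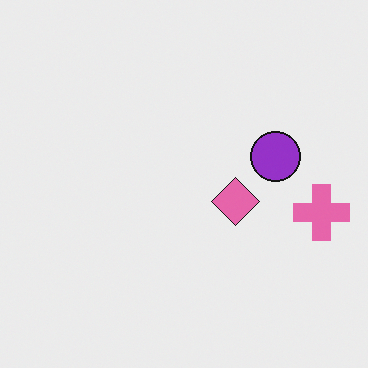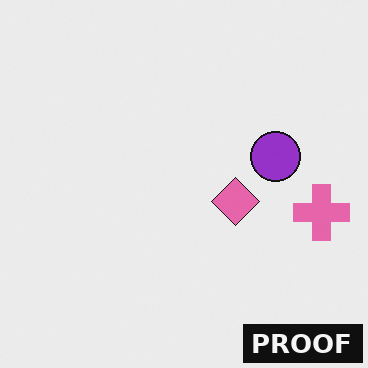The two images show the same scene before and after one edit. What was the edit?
The second image is the first watermarked with the text "PROOF" in the lower-right corner.

A dark label reading "PROOF" appears in the lower-right corner.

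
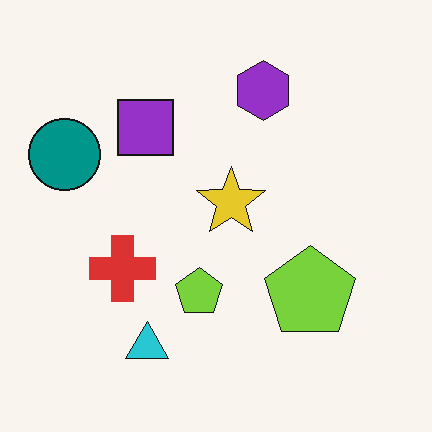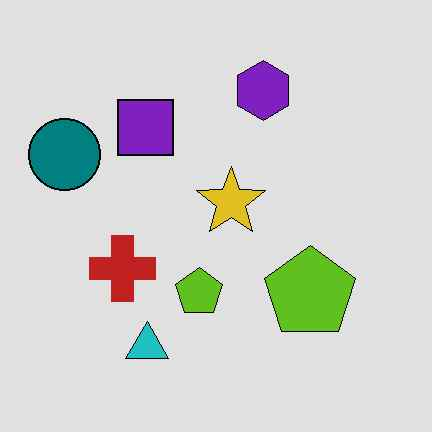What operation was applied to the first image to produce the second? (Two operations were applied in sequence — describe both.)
The second image is the first posterized to a reduced palette, then JPEG-compressed with visible artifacts.

Each flat color has snapped to a coarser quantized level — most visibly, the near-white background has dropped to a flat grey. Blocky 8×8 compression artifacts appear around shape edges and the flat background shows ringing — characteristic JPEG degradation.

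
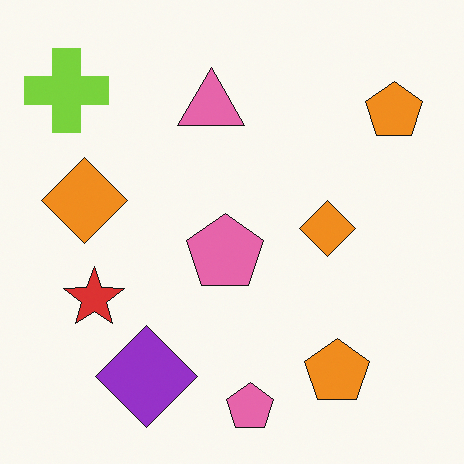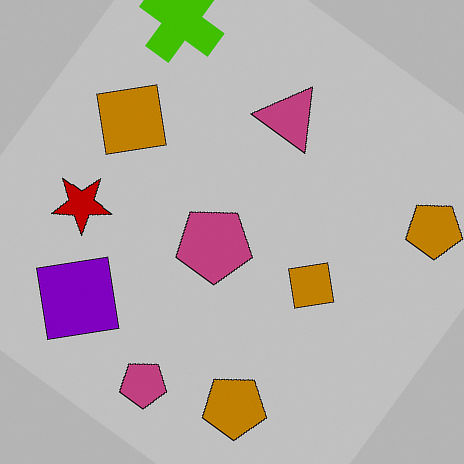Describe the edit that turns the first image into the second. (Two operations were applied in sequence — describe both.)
It was heavily posterized to just a handful of flat colors, then rotated clockwise by a large amount — several tens of degrees.

Each flat color has snapped to a coarser quantized level — most visibly, the near-white background has dropped to a flat grey. Every shape is tilted by the same angle and the image corners show triangular fill wedges — a whole-image rotation by a non-right angle.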